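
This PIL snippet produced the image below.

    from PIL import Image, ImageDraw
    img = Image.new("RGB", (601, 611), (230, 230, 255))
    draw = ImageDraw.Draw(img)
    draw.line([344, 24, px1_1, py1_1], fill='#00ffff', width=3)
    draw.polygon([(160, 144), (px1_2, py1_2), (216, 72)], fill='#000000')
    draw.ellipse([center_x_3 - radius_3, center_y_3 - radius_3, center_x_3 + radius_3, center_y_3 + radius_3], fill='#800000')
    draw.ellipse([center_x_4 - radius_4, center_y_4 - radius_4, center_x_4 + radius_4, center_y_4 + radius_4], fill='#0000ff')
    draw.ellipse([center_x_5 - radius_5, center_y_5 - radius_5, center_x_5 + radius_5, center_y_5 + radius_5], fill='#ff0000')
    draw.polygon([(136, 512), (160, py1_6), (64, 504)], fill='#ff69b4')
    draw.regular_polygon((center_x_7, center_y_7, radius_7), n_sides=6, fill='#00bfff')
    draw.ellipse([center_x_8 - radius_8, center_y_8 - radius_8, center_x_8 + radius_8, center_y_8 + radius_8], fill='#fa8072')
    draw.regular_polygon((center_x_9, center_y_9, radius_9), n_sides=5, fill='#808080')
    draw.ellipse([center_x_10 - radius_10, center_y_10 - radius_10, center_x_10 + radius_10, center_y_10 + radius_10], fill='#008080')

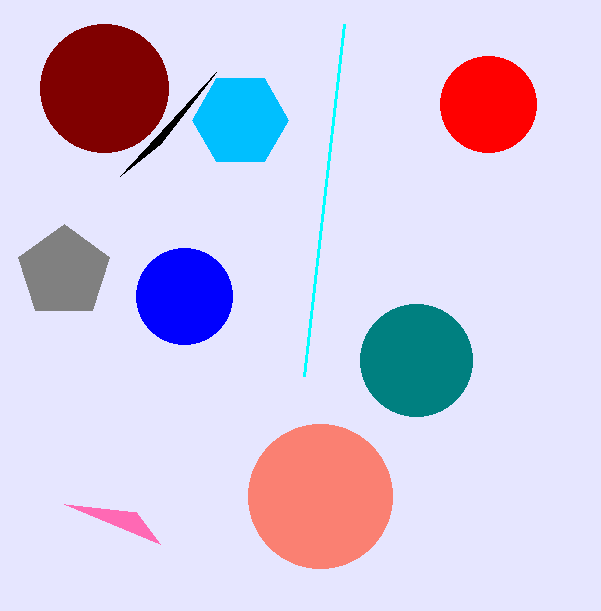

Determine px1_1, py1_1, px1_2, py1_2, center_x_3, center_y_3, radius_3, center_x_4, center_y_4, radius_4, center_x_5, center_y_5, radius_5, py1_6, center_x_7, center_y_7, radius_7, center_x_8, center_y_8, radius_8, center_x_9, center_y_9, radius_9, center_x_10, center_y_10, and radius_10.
px1_1 = 304, py1_1 = 376, px1_2 = 120, py1_2 = 176, center_x_3 = 104, center_y_3 = 88, radius_3 = 64, center_x_4 = 184, center_y_4 = 296, radius_4 = 48, center_x_5 = 488, center_y_5 = 104, radius_5 = 48, py1_6 = 544, center_x_7 = 240, center_y_7 = 120, radius_7 = 48, center_x_8 = 320, center_y_8 = 496, radius_8 = 72, center_x_9 = 64, center_y_9 = 272, radius_9 = 48, center_x_10 = 416, center_y_10 = 360, radius_10 = 56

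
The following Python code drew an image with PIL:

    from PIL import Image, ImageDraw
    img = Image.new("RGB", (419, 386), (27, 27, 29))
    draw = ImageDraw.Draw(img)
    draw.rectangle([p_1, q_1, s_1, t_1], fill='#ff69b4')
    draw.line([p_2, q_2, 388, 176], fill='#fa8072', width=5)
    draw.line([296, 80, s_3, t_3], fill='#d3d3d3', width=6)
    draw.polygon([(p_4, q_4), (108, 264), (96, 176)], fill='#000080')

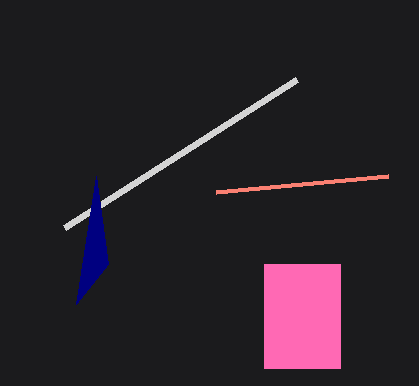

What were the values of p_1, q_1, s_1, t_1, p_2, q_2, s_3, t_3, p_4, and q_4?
p_1 = 264; q_1 = 264; s_1 = 340; t_1 = 368; p_2 = 216; q_2 = 192; s_3 = 64; t_3 = 228; p_4 = 76; q_4 = 304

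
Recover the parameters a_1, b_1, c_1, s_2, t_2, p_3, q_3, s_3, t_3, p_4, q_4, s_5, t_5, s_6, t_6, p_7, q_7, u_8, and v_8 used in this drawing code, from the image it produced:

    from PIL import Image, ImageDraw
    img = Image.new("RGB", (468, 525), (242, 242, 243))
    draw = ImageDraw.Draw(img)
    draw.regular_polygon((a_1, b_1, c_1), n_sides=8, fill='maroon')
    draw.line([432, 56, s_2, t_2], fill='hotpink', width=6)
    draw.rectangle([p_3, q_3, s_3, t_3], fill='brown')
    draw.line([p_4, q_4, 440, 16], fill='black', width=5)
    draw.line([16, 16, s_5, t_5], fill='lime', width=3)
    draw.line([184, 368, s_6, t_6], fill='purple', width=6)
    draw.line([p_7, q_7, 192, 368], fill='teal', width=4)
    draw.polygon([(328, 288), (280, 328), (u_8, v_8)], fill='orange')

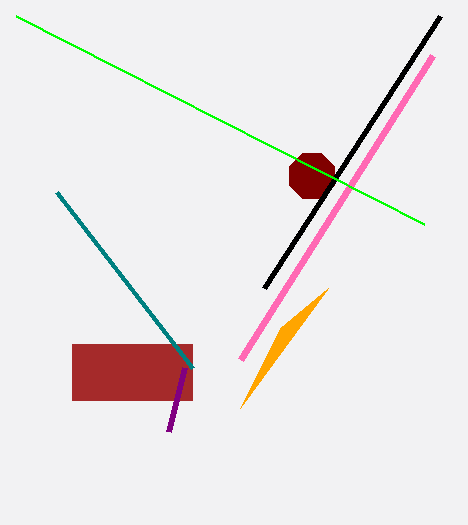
a_1 = 312, b_1 = 176, c_1 = 24, s_2 = 240, t_2 = 360, p_3 = 72, q_3 = 344, s_3 = 192, t_3 = 400, p_4 = 264, q_4 = 288, s_5 = 424, t_5 = 224, s_6 = 168, t_6 = 432, p_7 = 56, q_7 = 192, u_8 = 240, v_8 = 408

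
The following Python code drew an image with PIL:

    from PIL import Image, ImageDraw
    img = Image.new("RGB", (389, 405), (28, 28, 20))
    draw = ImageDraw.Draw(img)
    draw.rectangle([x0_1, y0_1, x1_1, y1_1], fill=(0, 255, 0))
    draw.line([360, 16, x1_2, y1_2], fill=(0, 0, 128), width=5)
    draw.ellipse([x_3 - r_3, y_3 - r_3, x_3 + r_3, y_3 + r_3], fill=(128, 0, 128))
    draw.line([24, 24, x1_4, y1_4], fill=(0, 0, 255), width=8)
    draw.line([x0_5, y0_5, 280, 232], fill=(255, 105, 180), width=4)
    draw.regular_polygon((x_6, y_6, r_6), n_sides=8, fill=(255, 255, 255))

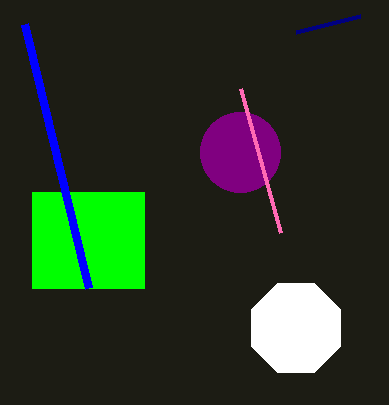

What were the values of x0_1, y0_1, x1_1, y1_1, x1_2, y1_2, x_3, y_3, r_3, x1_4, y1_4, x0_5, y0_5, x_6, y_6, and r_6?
x0_1 = 32; y0_1 = 192; x1_1 = 144; y1_1 = 288; x1_2 = 296; y1_2 = 32; x_3 = 240; y_3 = 152; r_3 = 40; x1_4 = 88; y1_4 = 288; x0_5 = 240; y0_5 = 88; x_6 = 296; y_6 = 328; r_6 = 48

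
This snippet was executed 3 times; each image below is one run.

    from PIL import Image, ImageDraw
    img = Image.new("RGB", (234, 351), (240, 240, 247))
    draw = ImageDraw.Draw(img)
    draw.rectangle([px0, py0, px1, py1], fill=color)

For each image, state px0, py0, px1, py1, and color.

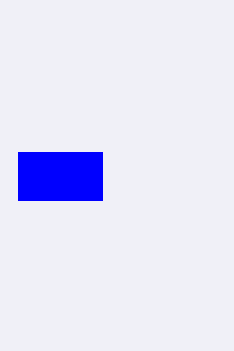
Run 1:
px0 = 18, py0 = 152, px1 = 102, py1 = 200, color = 'blue'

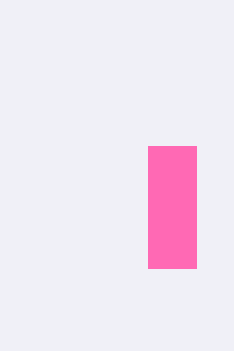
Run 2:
px0 = 148
py0 = 146
px1 = 196
py1 = 268
color = 'hotpink'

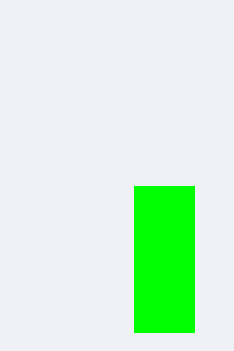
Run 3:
px0 = 134, py0 = 186, px1 = 194, py1 = 332, color = 'lime'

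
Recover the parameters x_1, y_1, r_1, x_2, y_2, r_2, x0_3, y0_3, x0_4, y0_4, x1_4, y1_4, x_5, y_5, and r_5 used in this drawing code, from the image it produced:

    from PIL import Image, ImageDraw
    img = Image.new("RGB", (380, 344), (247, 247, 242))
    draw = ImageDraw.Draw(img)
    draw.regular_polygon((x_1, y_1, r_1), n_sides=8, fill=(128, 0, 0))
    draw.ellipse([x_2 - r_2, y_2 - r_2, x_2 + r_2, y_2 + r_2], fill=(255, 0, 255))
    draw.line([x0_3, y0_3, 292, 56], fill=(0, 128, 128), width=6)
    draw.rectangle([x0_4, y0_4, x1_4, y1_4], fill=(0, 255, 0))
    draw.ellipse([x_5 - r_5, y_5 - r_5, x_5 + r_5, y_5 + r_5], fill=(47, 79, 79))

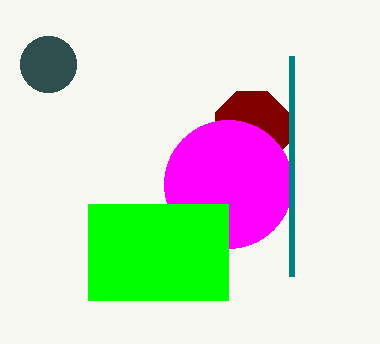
x_1 = 252
y_1 = 128
r_1 = 40
x_2 = 228
y_2 = 184
r_2 = 64
x0_3 = 292
y0_3 = 276
x0_4 = 88
y0_4 = 204
x1_4 = 228
y1_4 = 300
x_5 = 48
y_5 = 64
r_5 = 28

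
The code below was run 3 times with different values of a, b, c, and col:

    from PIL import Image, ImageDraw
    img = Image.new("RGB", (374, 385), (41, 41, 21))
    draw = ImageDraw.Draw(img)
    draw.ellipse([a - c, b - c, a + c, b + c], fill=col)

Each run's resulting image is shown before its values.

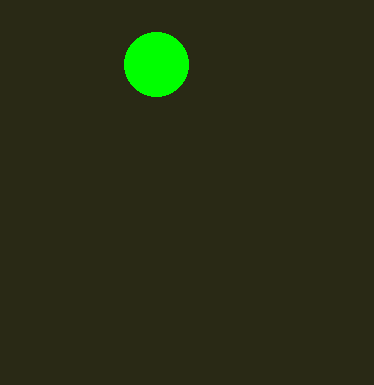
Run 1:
a = 156; b = 64; c = 32; col = 'lime'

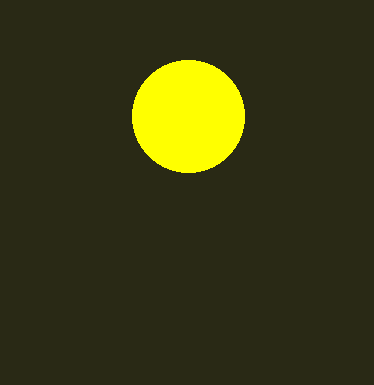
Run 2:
a = 188
b = 116
c = 56
col = 'yellow'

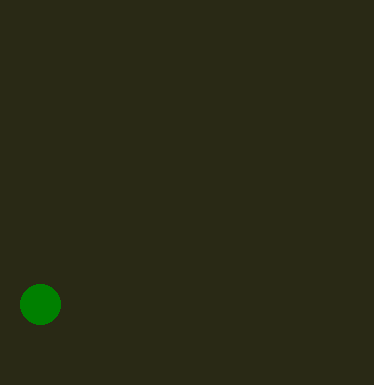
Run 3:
a = 40, b = 304, c = 20, col = 'green'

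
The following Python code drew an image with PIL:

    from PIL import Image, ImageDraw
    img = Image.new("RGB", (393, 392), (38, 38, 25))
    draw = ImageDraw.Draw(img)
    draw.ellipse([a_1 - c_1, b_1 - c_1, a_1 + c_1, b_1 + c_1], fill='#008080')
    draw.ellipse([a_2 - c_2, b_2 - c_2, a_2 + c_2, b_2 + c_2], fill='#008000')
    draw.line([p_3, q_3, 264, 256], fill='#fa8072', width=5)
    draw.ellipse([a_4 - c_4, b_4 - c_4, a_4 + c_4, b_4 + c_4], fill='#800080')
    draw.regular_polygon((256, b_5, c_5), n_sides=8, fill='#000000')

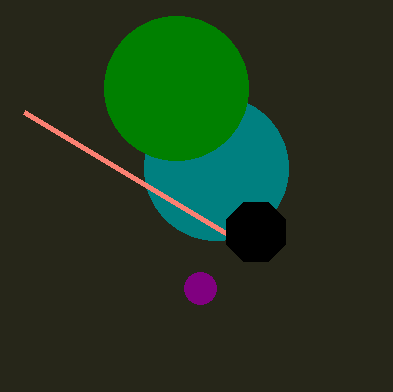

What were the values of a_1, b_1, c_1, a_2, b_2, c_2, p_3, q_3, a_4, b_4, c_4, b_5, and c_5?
a_1 = 216, b_1 = 168, c_1 = 72, a_2 = 176, b_2 = 88, c_2 = 72, p_3 = 24, q_3 = 112, a_4 = 200, b_4 = 288, c_4 = 16, b_5 = 232, c_5 = 32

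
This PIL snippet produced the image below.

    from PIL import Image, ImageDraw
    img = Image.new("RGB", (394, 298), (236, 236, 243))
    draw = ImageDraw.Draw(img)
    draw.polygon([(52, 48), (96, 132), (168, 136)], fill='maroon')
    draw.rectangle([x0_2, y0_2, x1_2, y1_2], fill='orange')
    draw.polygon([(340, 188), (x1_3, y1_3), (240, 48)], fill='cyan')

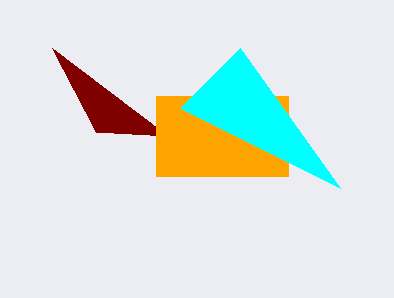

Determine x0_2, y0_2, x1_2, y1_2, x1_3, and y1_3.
x0_2 = 156, y0_2 = 96, x1_2 = 288, y1_2 = 176, x1_3 = 180, y1_3 = 108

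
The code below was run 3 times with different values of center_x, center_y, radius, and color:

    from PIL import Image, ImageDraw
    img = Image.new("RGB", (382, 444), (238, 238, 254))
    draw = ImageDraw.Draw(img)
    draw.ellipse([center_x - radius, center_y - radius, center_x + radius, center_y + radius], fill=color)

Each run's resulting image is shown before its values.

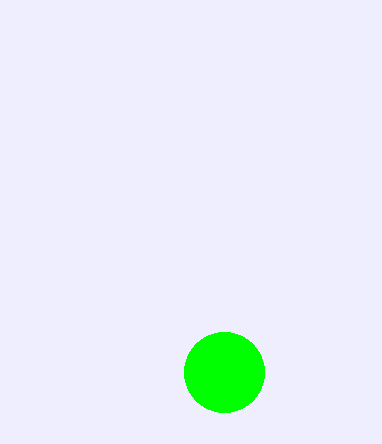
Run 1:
center_x = 224, center_y = 372, radius = 40, color = 'lime'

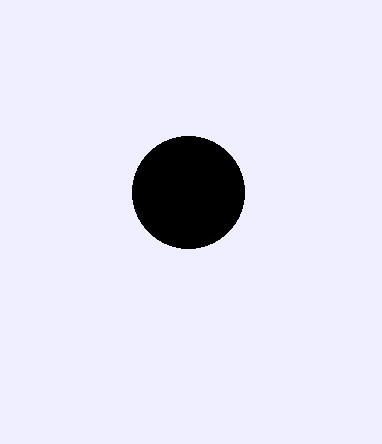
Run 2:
center_x = 188, center_y = 192, radius = 56, color = 'black'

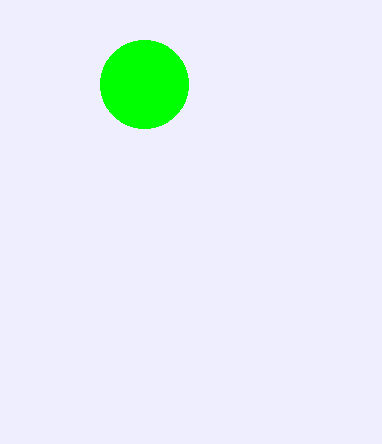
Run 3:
center_x = 144
center_y = 84
radius = 44
color = 'lime'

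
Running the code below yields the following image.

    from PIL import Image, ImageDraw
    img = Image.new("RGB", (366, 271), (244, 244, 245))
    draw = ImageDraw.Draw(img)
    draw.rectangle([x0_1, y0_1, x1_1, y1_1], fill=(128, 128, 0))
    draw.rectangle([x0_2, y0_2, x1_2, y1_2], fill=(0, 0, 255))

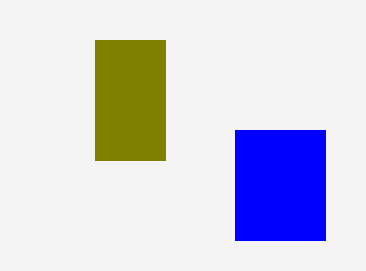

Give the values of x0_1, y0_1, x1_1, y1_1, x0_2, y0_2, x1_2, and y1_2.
x0_1 = 95, y0_1 = 40, x1_1 = 165, y1_1 = 160, x0_2 = 235, y0_2 = 130, x1_2 = 325, y1_2 = 240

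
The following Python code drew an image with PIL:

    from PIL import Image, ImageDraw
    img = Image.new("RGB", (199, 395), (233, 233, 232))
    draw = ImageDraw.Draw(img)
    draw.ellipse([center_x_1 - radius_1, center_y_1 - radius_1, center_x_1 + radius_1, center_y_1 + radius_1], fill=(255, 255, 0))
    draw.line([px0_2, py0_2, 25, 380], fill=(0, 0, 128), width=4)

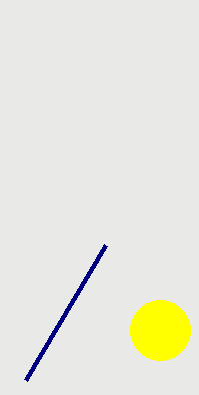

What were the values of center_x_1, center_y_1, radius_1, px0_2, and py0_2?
center_x_1 = 160; center_y_1 = 330; radius_1 = 30; px0_2 = 105; py0_2 = 245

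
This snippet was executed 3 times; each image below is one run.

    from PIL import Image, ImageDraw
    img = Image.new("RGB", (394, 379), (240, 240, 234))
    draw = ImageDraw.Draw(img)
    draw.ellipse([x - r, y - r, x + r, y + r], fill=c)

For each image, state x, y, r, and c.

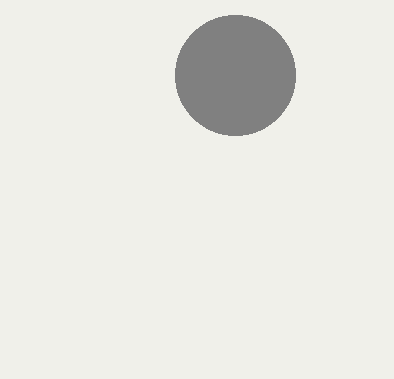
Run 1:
x = 235
y = 75
r = 60
c = 'gray'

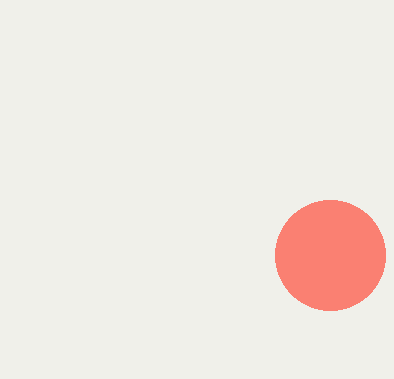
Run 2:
x = 330; y = 255; r = 55; c = 'salmon'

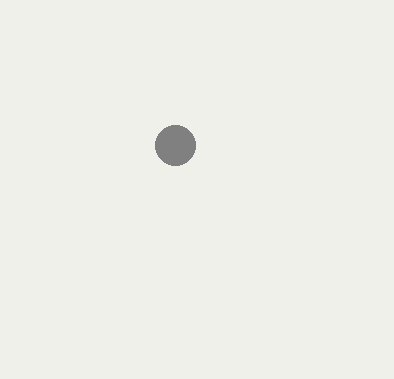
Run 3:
x = 175
y = 145
r = 20
c = 'gray'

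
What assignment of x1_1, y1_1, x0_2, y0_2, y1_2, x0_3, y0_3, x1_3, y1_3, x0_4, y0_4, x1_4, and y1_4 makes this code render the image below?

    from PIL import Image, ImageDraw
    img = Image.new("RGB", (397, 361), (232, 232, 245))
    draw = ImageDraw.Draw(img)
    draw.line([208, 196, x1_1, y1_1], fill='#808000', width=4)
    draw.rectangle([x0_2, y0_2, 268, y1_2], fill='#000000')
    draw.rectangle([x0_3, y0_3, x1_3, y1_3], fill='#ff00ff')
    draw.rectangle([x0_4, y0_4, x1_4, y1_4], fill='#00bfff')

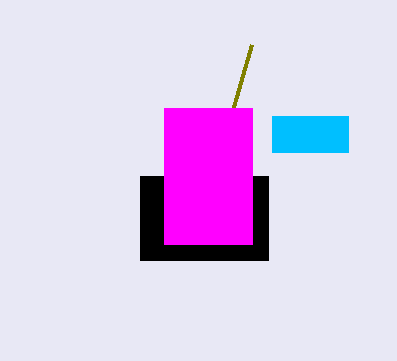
x1_1 = 252; y1_1 = 44; x0_2 = 140; y0_2 = 176; y1_2 = 260; x0_3 = 164; y0_3 = 108; x1_3 = 252; y1_3 = 244; x0_4 = 272; y0_4 = 116; x1_4 = 348; y1_4 = 152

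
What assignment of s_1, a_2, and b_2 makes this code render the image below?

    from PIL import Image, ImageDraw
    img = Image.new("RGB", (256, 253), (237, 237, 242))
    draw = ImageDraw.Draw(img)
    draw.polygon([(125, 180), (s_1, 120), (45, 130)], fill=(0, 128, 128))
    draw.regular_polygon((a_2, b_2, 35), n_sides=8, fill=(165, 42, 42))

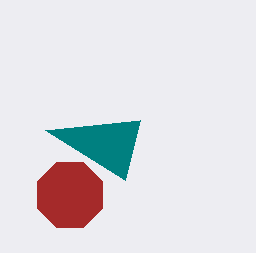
s_1 = 140
a_2 = 70
b_2 = 195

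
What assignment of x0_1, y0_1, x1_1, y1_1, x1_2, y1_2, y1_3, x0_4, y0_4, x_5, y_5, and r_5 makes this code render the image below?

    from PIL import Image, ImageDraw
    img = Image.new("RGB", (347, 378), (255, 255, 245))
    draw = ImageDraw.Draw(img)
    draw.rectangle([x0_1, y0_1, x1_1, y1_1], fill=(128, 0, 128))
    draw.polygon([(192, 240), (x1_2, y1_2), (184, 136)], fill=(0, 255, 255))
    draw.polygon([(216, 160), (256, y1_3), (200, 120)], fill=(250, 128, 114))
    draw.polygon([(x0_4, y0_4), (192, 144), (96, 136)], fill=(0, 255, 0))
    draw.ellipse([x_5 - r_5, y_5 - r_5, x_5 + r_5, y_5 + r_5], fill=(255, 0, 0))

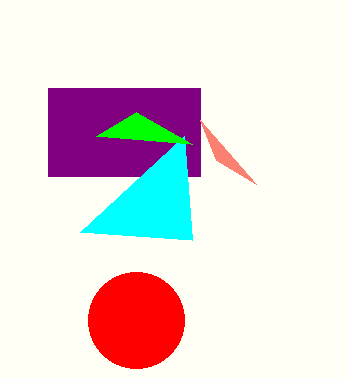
x0_1 = 48
y0_1 = 88
x1_1 = 200
y1_1 = 176
x1_2 = 80
y1_2 = 232
y1_3 = 184
x0_4 = 136
y0_4 = 112
x_5 = 136
y_5 = 320
r_5 = 48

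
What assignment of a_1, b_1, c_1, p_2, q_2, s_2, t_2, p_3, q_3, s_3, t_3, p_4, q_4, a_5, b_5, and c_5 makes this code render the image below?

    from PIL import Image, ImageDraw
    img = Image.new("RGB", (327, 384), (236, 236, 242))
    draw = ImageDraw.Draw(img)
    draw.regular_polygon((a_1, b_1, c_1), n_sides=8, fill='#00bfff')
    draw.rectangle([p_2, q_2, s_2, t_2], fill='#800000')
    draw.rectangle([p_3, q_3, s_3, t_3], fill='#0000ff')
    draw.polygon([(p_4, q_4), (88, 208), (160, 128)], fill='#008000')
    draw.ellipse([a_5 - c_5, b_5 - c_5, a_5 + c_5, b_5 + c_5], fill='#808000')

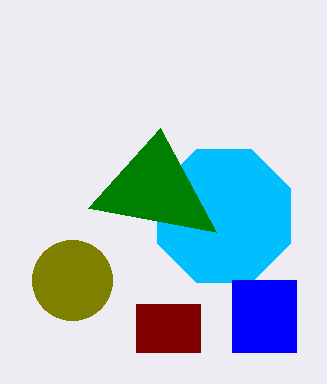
a_1 = 224
b_1 = 216
c_1 = 72
p_2 = 136
q_2 = 304
s_2 = 200
t_2 = 352
p_3 = 232
q_3 = 280
s_3 = 296
t_3 = 352
p_4 = 216
q_4 = 232
a_5 = 72
b_5 = 280
c_5 = 40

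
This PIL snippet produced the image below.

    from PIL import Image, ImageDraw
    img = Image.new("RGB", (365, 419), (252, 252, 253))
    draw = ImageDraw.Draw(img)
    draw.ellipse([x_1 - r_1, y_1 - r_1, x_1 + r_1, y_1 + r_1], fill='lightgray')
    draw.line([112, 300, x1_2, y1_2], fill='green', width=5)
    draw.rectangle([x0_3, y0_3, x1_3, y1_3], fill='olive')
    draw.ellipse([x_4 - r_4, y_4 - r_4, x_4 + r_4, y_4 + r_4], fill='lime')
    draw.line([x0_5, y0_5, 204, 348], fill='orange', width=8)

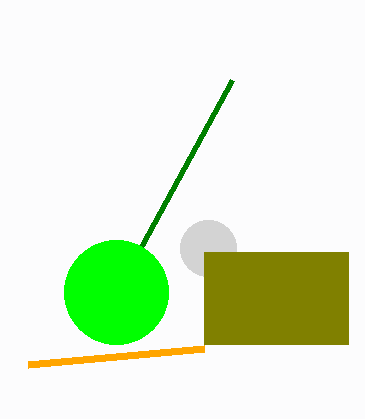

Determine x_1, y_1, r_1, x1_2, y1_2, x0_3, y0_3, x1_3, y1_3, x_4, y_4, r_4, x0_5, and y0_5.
x_1 = 208; y_1 = 248; r_1 = 28; x1_2 = 232; y1_2 = 80; x0_3 = 204; y0_3 = 252; x1_3 = 348; y1_3 = 344; x_4 = 116; y_4 = 292; r_4 = 52; x0_5 = 28; y0_5 = 364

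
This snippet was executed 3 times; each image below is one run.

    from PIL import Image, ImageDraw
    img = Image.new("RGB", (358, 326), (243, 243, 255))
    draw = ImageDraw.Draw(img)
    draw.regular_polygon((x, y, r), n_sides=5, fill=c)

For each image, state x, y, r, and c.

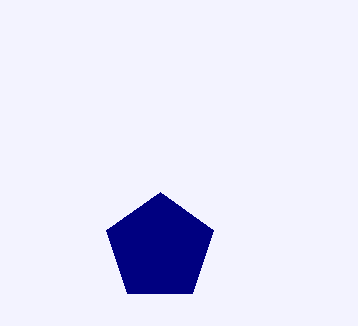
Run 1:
x = 160
y = 248
r = 56
c = 'navy'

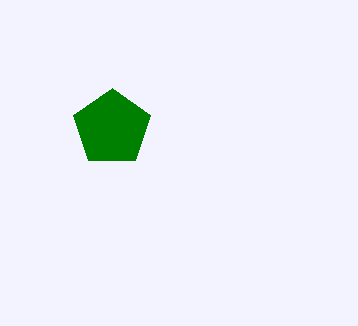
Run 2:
x = 112, y = 128, r = 40, c = 'green'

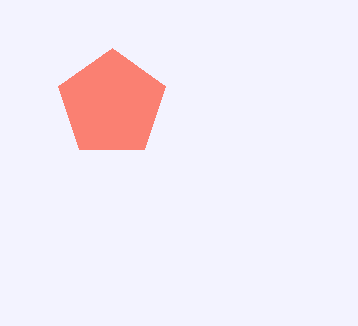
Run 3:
x = 112, y = 104, r = 56, c = 'salmon'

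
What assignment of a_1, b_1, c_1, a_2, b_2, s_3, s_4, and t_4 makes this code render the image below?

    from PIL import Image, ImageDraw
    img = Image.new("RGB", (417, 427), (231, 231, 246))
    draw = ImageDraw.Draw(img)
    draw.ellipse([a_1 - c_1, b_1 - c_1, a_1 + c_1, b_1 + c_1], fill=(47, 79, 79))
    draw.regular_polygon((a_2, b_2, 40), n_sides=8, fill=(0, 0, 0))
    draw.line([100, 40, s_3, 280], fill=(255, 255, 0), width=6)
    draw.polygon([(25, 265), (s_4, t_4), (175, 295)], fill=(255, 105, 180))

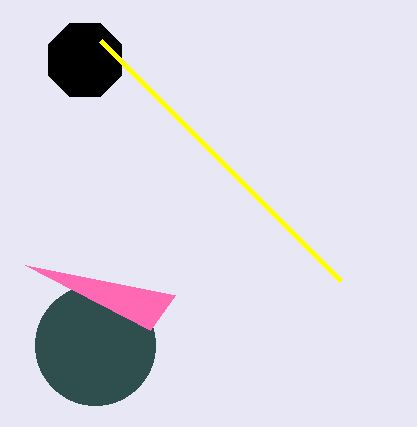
a_1 = 95, b_1 = 345, c_1 = 60, a_2 = 85, b_2 = 60, s_3 = 340, s_4 = 150, t_4 = 330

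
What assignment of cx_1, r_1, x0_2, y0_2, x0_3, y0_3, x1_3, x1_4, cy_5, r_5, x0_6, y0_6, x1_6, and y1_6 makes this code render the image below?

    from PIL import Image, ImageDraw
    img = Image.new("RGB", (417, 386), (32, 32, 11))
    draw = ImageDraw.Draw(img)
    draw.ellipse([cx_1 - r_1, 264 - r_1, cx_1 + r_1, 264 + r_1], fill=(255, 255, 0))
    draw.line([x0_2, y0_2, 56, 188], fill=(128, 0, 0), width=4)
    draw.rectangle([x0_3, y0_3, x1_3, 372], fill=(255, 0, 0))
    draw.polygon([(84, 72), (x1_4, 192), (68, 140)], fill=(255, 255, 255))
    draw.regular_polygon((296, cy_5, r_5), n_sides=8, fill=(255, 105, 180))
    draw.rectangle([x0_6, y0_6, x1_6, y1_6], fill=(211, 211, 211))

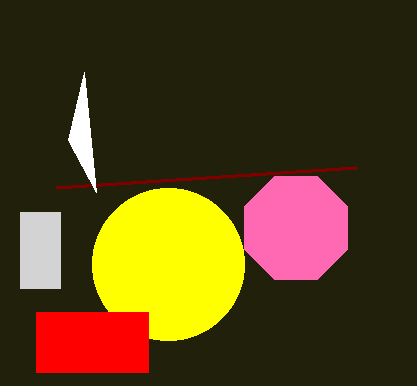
cx_1 = 168
r_1 = 76
x0_2 = 356
y0_2 = 168
x0_3 = 36
y0_3 = 312
x1_3 = 148
x1_4 = 96
cy_5 = 228
r_5 = 56
x0_6 = 20
y0_6 = 212
x1_6 = 60
y1_6 = 288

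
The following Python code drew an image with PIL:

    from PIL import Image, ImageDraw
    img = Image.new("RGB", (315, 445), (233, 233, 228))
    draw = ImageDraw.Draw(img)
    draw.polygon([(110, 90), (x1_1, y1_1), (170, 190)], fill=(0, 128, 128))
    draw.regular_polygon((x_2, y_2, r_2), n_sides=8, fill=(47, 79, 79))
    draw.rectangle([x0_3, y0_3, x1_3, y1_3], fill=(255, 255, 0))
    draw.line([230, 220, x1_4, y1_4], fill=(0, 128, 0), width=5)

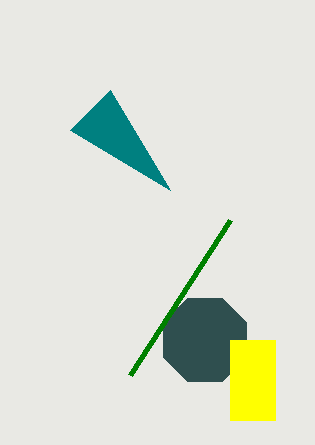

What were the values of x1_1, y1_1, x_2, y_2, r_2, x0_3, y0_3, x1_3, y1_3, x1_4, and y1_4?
x1_1 = 70
y1_1 = 130
x_2 = 205
y_2 = 340
r_2 = 45
x0_3 = 230
y0_3 = 340
x1_3 = 275
y1_3 = 420
x1_4 = 130
y1_4 = 375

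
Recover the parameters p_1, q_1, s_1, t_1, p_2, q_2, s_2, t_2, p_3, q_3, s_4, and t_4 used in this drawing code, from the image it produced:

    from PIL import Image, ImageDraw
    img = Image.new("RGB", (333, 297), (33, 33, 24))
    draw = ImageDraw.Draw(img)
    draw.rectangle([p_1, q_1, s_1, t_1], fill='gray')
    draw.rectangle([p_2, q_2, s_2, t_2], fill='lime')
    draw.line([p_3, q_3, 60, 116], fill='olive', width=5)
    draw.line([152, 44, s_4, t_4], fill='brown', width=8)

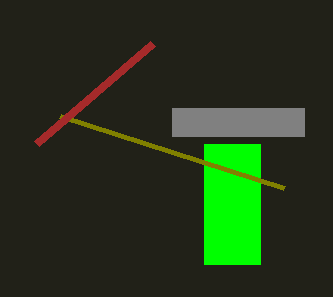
p_1 = 172
q_1 = 108
s_1 = 304
t_1 = 136
p_2 = 204
q_2 = 144
s_2 = 260
t_2 = 264
p_3 = 284
q_3 = 188
s_4 = 36
t_4 = 144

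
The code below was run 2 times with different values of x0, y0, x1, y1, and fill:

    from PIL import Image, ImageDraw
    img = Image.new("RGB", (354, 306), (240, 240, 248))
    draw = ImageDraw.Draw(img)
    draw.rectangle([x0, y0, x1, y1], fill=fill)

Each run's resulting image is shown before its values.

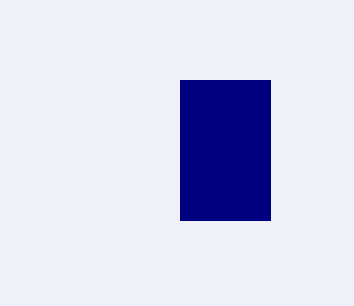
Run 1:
x0 = 180
y0 = 80
x1 = 270
y1 = 220
fill = 'navy'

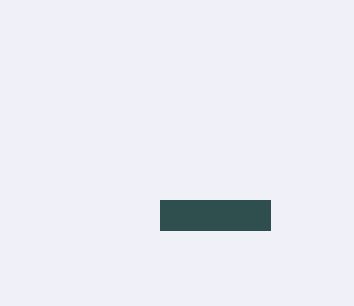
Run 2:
x0 = 160; y0 = 200; x1 = 270; y1 = 230; fill = 'darkslategray'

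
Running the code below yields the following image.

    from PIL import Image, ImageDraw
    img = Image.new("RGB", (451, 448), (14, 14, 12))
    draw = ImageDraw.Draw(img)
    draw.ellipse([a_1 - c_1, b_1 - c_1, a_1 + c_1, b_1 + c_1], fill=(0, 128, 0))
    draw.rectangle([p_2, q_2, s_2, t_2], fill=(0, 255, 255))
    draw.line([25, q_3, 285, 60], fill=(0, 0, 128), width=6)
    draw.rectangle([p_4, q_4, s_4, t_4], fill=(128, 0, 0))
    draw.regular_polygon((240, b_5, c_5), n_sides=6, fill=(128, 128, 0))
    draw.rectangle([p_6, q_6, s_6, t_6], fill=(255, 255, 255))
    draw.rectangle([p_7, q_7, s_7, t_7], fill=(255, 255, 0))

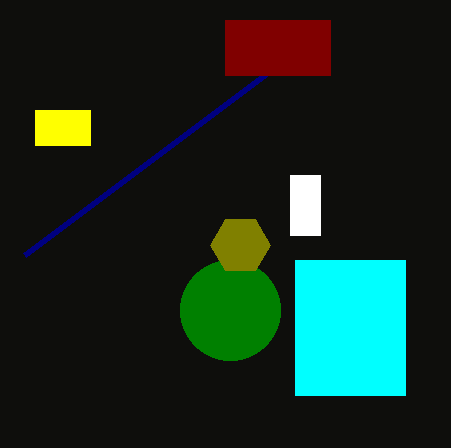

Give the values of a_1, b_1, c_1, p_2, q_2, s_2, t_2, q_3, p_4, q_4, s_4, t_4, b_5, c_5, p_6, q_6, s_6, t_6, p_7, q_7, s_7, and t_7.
a_1 = 230
b_1 = 310
c_1 = 50
p_2 = 295
q_2 = 260
s_2 = 405
t_2 = 395
q_3 = 255
p_4 = 225
q_4 = 20
s_4 = 330
t_4 = 75
b_5 = 245
c_5 = 30
p_6 = 290
q_6 = 175
s_6 = 320
t_6 = 235
p_7 = 35
q_7 = 110
s_7 = 90
t_7 = 145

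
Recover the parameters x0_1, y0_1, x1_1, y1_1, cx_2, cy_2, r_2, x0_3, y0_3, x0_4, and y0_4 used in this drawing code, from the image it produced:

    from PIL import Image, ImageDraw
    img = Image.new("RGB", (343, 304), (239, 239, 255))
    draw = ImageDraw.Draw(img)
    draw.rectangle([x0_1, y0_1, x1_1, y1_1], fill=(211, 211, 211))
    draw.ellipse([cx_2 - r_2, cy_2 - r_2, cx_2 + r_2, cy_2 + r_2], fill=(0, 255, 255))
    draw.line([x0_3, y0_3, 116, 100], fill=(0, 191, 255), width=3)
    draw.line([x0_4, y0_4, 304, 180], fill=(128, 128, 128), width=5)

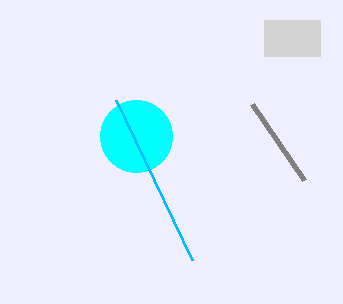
x0_1 = 264
y0_1 = 20
x1_1 = 320
y1_1 = 56
cx_2 = 136
cy_2 = 136
r_2 = 36
x0_3 = 192
y0_3 = 260
x0_4 = 252
y0_4 = 104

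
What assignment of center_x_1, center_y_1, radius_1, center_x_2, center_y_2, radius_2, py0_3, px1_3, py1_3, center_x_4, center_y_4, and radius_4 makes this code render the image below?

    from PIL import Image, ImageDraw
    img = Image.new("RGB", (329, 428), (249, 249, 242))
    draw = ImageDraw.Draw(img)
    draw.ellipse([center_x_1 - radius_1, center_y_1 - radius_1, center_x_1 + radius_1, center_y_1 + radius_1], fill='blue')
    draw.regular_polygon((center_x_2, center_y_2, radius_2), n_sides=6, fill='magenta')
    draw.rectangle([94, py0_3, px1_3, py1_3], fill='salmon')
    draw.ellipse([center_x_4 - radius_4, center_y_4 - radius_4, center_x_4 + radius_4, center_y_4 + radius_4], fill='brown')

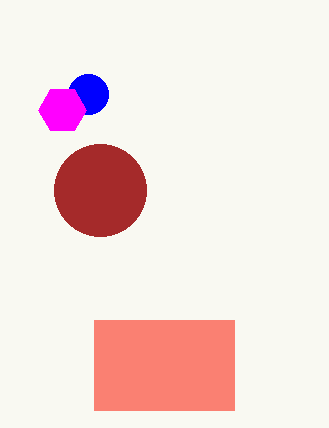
center_x_1 = 88; center_y_1 = 94; radius_1 = 20; center_x_2 = 62; center_y_2 = 110; radius_2 = 24; py0_3 = 320; px1_3 = 234; py1_3 = 410; center_x_4 = 100; center_y_4 = 190; radius_4 = 46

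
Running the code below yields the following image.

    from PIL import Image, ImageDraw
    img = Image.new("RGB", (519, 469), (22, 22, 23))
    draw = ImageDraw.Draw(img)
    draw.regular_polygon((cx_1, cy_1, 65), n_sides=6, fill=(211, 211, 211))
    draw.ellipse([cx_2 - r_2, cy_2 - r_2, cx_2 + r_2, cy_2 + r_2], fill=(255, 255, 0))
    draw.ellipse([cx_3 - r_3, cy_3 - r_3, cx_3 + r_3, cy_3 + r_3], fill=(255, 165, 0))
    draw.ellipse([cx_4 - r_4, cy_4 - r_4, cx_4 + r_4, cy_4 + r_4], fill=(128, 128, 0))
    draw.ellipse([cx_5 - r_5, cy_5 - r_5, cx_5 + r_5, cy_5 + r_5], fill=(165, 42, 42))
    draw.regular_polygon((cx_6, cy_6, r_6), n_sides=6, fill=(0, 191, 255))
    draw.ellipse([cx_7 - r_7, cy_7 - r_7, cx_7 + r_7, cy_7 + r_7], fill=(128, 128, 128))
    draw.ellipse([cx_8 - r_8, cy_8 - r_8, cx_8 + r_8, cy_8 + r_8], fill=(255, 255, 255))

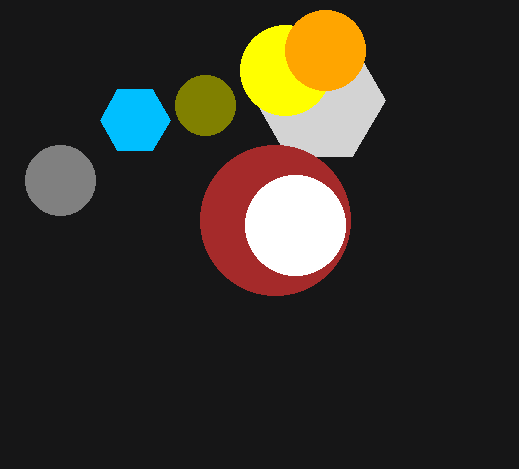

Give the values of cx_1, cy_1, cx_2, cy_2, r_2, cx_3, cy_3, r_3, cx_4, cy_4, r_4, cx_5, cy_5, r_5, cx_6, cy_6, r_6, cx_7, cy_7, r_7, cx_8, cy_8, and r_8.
cx_1 = 320; cy_1 = 100; cx_2 = 285; cy_2 = 70; r_2 = 45; cx_3 = 325; cy_3 = 50; r_3 = 40; cx_4 = 205; cy_4 = 105; r_4 = 30; cx_5 = 275; cy_5 = 220; r_5 = 75; cx_6 = 135; cy_6 = 120; r_6 = 35; cx_7 = 60; cy_7 = 180; r_7 = 35; cx_8 = 295; cy_8 = 225; r_8 = 50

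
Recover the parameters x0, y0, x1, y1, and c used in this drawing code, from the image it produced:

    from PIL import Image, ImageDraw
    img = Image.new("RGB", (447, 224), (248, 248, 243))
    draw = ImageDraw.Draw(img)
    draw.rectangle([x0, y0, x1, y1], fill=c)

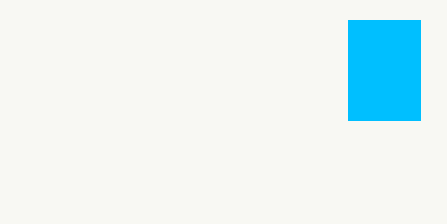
x0 = 348; y0 = 20; x1 = 420; y1 = 120; c = 'deepskyblue'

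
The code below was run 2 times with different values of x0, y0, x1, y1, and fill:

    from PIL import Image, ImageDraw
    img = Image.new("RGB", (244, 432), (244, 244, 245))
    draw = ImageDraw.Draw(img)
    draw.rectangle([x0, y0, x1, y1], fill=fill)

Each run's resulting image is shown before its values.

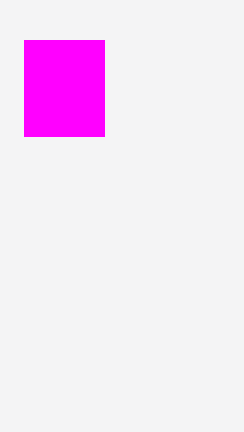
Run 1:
x0 = 24
y0 = 40
x1 = 104
y1 = 136
fill = 'magenta'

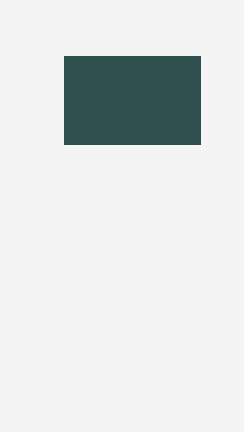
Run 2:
x0 = 64
y0 = 56
x1 = 200
y1 = 144
fill = 'darkslategray'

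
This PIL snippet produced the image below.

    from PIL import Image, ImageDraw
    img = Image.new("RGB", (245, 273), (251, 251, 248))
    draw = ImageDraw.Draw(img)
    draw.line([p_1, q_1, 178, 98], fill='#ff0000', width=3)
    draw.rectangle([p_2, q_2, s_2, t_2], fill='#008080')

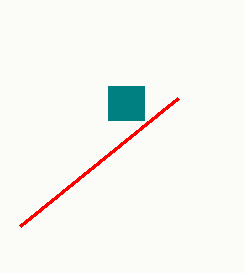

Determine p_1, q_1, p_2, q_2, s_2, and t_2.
p_1 = 20; q_1 = 226; p_2 = 108; q_2 = 86; s_2 = 144; t_2 = 120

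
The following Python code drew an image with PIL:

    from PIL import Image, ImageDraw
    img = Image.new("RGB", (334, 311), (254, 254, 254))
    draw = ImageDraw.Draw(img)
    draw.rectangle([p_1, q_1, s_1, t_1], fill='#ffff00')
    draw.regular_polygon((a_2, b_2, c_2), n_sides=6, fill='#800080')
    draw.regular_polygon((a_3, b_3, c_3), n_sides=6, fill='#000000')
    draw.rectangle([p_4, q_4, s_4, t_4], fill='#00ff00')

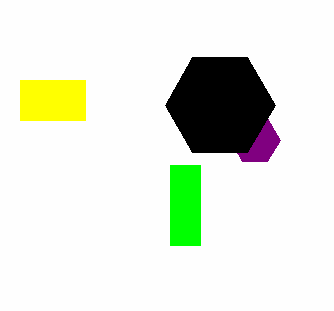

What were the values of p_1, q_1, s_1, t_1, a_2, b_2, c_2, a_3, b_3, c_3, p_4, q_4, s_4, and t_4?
p_1 = 20; q_1 = 80; s_1 = 85; t_1 = 120; a_2 = 255; b_2 = 140; c_2 = 25; a_3 = 220; b_3 = 105; c_3 = 55; p_4 = 170; q_4 = 165; s_4 = 200; t_4 = 245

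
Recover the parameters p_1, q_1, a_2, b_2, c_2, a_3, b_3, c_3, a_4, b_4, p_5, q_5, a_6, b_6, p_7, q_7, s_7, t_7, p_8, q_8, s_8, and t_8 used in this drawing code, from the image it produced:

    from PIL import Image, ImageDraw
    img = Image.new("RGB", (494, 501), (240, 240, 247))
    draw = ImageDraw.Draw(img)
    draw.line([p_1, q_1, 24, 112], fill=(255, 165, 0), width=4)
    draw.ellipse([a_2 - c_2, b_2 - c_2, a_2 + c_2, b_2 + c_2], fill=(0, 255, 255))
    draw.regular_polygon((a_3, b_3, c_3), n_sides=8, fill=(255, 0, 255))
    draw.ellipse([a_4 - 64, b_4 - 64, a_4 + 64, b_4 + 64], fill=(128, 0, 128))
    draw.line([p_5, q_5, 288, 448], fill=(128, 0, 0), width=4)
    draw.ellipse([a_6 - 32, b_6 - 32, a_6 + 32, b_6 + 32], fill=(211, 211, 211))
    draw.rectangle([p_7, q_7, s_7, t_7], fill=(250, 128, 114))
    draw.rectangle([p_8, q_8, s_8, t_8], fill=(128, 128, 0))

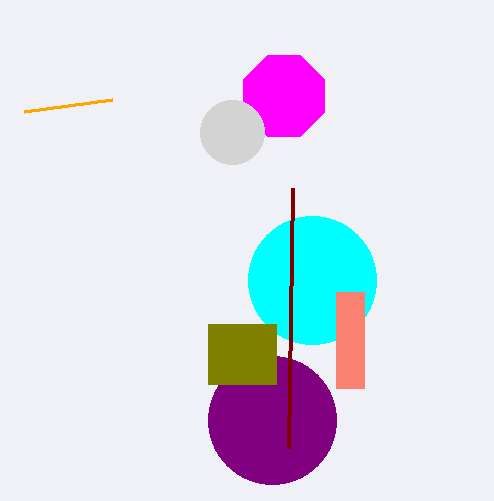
p_1 = 112; q_1 = 100; a_2 = 312; b_2 = 280; c_2 = 64; a_3 = 284; b_3 = 96; c_3 = 44; a_4 = 272; b_4 = 420; p_5 = 292; q_5 = 188; a_6 = 232; b_6 = 132; p_7 = 336; q_7 = 292; s_7 = 364; t_7 = 388; p_8 = 208; q_8 = 324; s_8 = 276; t_8 = 384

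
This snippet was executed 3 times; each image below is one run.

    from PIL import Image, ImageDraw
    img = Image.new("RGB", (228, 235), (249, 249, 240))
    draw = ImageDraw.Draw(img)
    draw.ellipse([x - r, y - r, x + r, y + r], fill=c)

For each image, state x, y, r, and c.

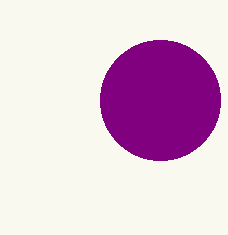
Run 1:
x = 160
y = 100
r = 60
c = 'purple'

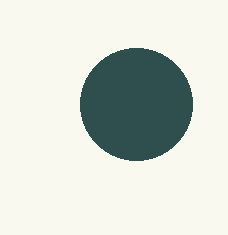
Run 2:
x = 136, y = 104, r = 56, c = 'darkslategray'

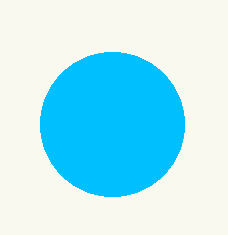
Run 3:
x = 112
y = 124
r = 72
c = 'deepskyblue'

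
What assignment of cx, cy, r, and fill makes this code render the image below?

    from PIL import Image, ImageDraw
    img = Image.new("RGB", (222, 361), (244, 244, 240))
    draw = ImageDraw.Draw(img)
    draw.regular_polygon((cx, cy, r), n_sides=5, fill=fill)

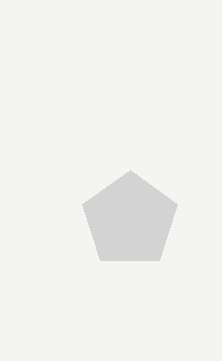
cx = 130; cy = 220; r = 50; fill = 'lightgray'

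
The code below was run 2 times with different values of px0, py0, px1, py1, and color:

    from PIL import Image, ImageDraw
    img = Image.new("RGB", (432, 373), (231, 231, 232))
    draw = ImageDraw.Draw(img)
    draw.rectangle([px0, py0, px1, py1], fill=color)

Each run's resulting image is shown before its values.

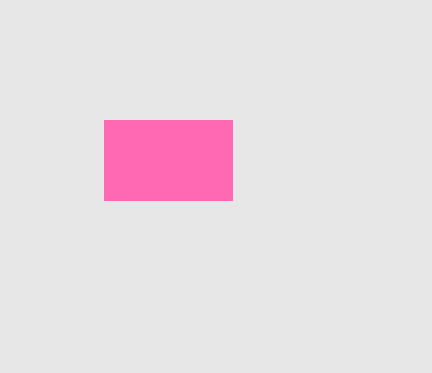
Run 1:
px0 = 104
py0 = 120
px1 = 232
py1 = 200
color = 'hotpink'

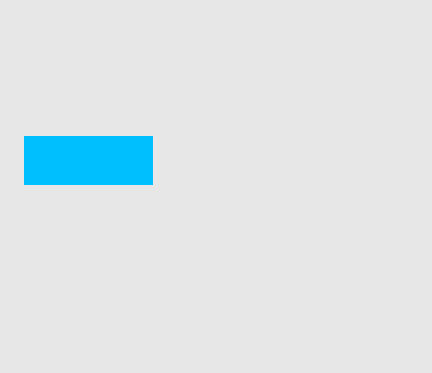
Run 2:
px0 = 24; py0 = 136; px1 = 152; py1 = 184; color = 'deepskyblue'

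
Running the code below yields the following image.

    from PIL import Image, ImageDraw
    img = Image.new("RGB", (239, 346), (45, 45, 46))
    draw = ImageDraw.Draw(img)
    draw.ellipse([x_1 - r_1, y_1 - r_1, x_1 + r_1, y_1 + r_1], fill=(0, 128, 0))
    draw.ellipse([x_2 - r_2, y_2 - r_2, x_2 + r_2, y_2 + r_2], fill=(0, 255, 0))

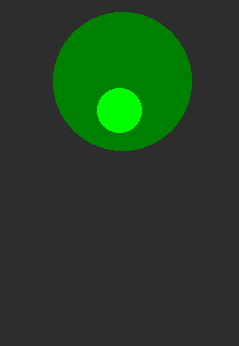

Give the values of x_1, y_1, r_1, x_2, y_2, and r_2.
x_1 = 122
y_1 = 81
r_1 = 69
x_2 = 119
y_2 = 110
r_2 = 22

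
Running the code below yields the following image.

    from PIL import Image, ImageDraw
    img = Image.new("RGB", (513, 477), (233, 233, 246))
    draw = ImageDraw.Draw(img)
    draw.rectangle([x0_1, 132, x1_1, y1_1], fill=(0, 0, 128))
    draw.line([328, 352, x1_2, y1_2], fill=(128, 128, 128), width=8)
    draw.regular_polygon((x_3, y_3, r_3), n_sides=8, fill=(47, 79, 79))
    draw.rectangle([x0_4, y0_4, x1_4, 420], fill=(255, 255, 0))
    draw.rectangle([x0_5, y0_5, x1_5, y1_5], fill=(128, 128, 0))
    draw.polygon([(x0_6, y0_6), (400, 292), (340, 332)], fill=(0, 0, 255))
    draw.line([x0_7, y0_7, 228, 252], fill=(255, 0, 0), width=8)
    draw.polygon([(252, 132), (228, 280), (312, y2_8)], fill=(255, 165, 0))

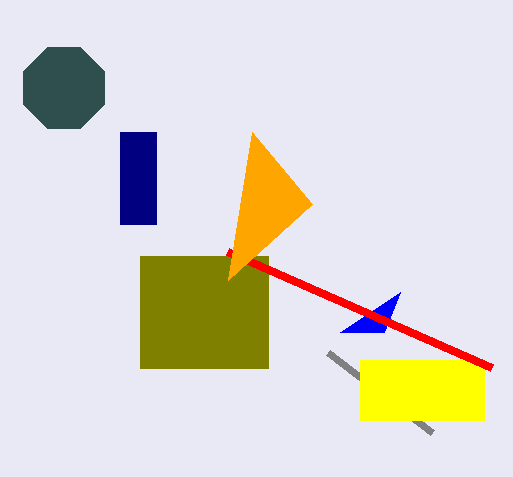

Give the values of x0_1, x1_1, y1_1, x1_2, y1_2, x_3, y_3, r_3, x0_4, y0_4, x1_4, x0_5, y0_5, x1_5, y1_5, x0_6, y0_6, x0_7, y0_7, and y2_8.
x0_1 = 120, x1_1 = 156, y1_1 = 224, x1_2 = 432, y1_2 = 432, x_3 = 64, y_3 = 88, r_3 = 44, x0_4 = 360, y0_4 = 360, x1_4 = 484, x0_5 = 140, y0_5 = 256, x1_5 = 268, y1_5 = 368, x0_6 = 384, y0_6 = 332, x0_7 = 492, y0_7 = 368, y2_8 = 204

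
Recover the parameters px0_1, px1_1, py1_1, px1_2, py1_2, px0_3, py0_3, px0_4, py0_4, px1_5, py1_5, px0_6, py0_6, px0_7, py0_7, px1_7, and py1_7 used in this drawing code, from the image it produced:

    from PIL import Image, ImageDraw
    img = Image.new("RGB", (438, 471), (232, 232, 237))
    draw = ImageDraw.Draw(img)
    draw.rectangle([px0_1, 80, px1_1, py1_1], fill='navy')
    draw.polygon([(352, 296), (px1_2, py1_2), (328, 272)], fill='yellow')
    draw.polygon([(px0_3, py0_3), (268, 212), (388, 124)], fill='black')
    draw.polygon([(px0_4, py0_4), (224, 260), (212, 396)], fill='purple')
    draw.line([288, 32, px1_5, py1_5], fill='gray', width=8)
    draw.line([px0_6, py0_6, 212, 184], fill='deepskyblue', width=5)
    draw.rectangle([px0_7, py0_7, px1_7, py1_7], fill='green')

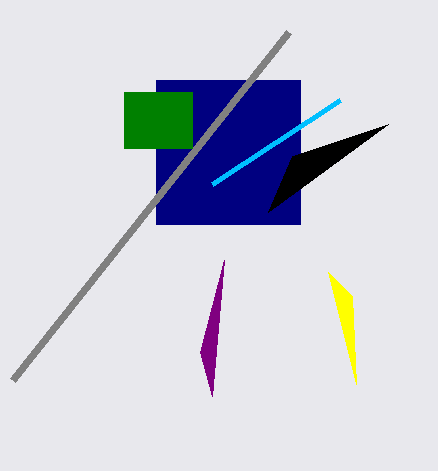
px0_1 = 156
px1_1 = 300
py1_1 = 224
px1_2 = 356
py1_2 = 384
px0_3 = 292
py0_3 = 156
px0_4 = 200
py0_4 = 352
px1_5 = 12
py1_5 = 380
px0_6 = 340
py0_6 = 100
px0_7 = 124
py0_7 = 92
px1_7 = 192
py1_7 = 148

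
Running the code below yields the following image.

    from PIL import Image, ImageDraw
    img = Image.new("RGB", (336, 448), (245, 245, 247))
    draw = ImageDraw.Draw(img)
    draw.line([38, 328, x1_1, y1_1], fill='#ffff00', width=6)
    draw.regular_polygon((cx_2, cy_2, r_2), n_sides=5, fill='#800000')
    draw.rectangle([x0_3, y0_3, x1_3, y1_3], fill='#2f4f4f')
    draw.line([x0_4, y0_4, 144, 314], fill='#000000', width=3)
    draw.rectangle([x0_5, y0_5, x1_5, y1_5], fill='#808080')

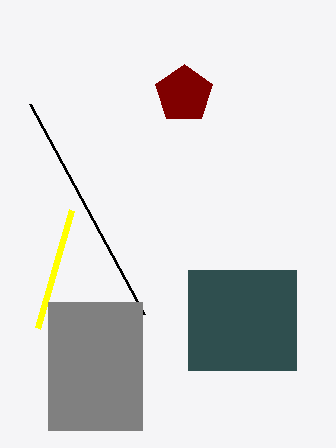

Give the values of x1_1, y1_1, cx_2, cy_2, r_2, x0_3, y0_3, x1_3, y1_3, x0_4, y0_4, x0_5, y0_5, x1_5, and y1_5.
x1_1 = 72, y1_1 = 210, cx_2 = 184, cy_2 = 94, r_2 = 30, x0_3 = 188, y0_3 = 270, x1_3 = 296, y1_3 = 370, x0_4 = 30, y0_4 = 104, x0_5 = 48, y0_5 = 302, x1_5 = 142, y1_5 = 430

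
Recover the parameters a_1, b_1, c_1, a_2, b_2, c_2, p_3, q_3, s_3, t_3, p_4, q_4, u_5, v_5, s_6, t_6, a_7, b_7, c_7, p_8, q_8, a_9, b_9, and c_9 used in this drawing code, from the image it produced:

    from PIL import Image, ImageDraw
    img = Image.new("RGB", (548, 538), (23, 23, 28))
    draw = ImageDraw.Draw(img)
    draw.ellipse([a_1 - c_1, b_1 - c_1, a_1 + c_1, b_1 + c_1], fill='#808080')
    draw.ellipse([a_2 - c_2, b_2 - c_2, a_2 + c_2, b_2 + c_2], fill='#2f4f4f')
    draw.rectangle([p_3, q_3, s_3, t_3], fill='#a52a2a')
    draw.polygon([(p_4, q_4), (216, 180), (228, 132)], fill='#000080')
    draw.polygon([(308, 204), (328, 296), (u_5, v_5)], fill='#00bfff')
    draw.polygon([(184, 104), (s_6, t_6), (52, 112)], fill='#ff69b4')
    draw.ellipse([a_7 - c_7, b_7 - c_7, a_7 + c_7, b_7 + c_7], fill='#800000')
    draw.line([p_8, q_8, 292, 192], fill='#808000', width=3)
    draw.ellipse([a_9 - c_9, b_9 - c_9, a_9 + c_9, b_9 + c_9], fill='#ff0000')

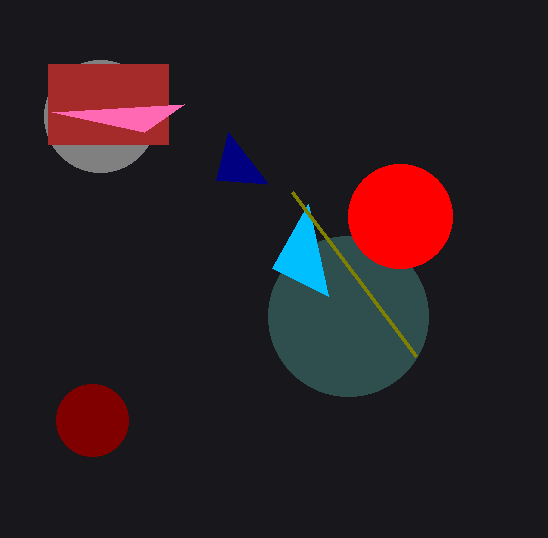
a_1 = 100, b_1 = 116, c_1 = 56, a_2 = 348, b_2 = 316, c_2 = 80, p_3 = 48, q_3 = 64, s_3 = 168, t_3 = 144, p_4 = 268, q_4 = 184, u_5 = 272, v_5 = 268, s_6 = 144, t_6 = 132, a_7 = 92, b_7 = 420, c_7 = 36, p_8 = 416, q_8 = 356, a_9 = 400, b_9 = 216, c_9 = 52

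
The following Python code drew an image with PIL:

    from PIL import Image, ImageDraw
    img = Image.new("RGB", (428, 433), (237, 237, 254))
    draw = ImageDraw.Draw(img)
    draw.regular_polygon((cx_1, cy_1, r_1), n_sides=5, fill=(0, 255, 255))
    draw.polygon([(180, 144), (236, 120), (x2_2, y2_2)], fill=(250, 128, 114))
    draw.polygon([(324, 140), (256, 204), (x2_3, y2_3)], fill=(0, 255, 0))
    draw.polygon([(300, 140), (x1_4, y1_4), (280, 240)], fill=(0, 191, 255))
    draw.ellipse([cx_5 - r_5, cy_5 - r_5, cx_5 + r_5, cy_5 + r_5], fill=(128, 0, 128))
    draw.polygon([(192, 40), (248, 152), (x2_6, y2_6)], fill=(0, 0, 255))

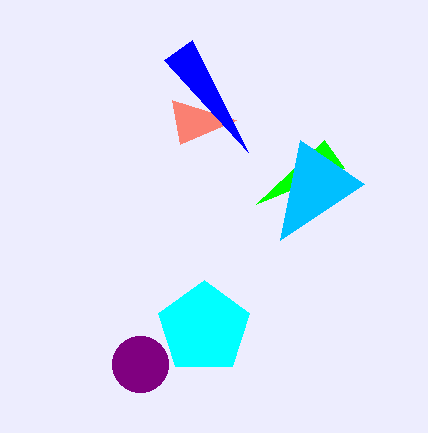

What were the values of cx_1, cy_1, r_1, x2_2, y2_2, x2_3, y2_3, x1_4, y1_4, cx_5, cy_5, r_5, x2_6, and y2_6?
cx_1 = 204; cy_1 = 328; r_1 = 48; x2_2 = 172; y2_2 = 100; x2_3 = 344; y2_3 = 168; x1_4 = 364; y1_4 = 184; cx_5 = 140; cy_5 = 364; r_5 = 28; x2_6 = 164; y2_6 = 60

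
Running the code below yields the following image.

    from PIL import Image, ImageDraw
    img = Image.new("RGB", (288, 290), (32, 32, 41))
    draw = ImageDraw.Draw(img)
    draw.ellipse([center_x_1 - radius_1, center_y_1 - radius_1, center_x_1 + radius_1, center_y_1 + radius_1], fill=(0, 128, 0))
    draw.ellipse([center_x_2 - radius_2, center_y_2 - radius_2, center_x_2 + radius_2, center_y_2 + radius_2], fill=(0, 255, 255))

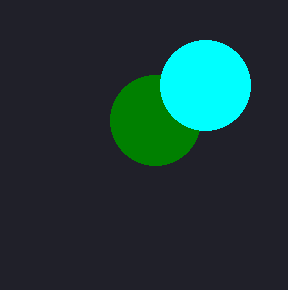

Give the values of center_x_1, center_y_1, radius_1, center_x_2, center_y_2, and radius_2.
center_x_1 = 155
center_y_1 = 120
radius_1 = 45
center_x_2 = 205
center_y_2 = 85
radius_2 = 45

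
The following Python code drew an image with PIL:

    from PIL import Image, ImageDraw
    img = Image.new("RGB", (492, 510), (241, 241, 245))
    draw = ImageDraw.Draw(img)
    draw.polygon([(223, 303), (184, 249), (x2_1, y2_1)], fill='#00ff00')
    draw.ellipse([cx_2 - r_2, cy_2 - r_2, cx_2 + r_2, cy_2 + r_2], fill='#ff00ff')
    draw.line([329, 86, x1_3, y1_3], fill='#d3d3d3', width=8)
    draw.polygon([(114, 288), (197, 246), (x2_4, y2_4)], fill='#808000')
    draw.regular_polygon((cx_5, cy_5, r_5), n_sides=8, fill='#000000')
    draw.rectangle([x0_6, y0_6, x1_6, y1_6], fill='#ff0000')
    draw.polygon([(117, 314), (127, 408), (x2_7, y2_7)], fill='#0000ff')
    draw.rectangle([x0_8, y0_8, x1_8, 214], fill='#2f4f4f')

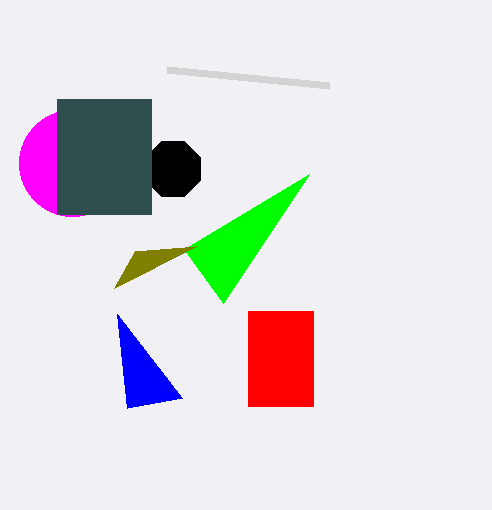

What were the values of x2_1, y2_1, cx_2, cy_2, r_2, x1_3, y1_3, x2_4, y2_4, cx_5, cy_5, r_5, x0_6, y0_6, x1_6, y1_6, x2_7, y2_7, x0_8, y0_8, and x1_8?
x2_1 = 309
y2_1 = 174
cx_2 = 72
cy_2 = 163
r_2 = 53
x1_3 = 167
y1_3 = 70
x2_4 = 135
y2_4 = 251
cx_5 = 173
cy_5 = 169
r_5 = 30
x0_6 = 248
y0_6 = 311
x1_6 = 313
y1_6 = 406
x2_7 = 182
y2_7 = 398
x0_8 = 57
y0_8 = 99
x1_8 = 151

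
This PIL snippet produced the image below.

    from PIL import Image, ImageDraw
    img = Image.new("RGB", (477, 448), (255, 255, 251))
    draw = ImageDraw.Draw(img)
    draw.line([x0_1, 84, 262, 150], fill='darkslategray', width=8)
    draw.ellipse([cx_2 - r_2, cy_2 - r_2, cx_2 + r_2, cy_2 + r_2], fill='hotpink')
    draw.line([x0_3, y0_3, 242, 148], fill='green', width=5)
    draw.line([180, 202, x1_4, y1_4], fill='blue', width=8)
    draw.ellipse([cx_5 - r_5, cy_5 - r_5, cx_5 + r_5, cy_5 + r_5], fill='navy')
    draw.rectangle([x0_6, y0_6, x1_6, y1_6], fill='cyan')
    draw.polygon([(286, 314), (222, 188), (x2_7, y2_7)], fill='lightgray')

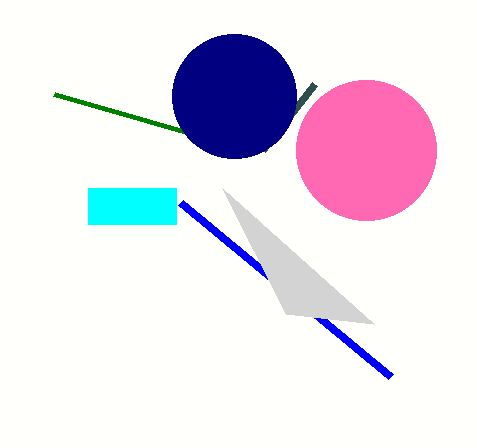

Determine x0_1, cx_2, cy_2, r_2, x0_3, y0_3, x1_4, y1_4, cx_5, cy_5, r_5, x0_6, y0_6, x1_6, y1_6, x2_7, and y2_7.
x0_1 = 314
cx_2 = 366
cy_2 = 150
r_2 = 70
x0_3 = 54
y0_3 = 94
x1_4 = 390
y1_4 = 376
cx_5 = 234
cy_5 = 96
r_5 = 62
x0_6 = 88
y0_6 = 188
x1_6 = 176
y1_6 = 224
x2_7 = 374
y2_7 = 324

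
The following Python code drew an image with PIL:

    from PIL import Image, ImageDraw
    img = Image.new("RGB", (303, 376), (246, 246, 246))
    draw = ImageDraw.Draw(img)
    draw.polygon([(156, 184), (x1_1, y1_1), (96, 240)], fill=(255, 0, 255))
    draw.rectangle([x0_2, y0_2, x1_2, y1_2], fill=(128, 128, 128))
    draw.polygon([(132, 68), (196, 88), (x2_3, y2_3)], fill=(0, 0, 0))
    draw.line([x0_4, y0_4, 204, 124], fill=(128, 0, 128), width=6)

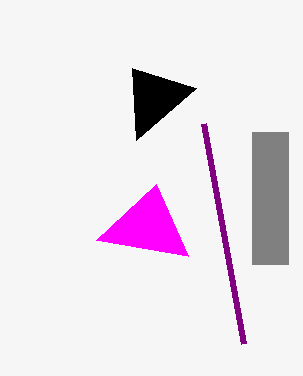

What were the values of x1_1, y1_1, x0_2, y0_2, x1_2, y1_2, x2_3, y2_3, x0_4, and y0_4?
x1_1 = 188, y1_1 = 256, x0_2 = 252, y0_2 = 132, x1_2 = 288, y1_2 = 264, x2_3 = 136, y2_3 = 140, x0_4 = 244, y0_4 = 344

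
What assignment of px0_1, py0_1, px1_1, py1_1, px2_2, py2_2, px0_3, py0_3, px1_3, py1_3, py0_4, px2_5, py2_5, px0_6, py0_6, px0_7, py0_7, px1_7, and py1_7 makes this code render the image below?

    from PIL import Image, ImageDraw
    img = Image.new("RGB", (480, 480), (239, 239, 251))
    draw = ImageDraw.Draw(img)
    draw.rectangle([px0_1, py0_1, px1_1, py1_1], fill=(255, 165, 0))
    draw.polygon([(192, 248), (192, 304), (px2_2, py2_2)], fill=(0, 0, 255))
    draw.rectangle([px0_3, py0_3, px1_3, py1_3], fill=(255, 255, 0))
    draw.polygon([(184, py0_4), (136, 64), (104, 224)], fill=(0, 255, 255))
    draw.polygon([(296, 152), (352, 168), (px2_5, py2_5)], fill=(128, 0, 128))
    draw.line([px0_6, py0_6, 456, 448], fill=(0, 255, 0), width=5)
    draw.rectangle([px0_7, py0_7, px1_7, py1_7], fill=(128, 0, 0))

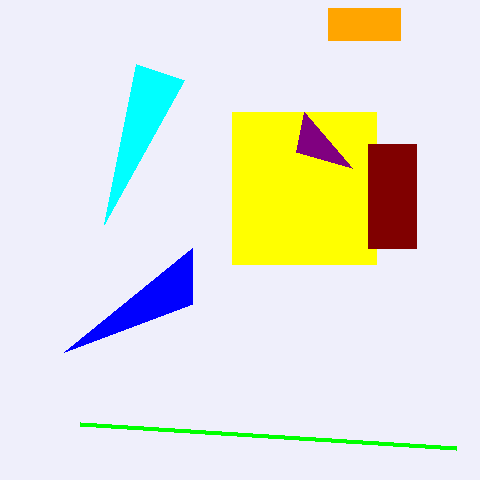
px0_1 = 328
py0_1 = 8
px1_1 = 400
py1_1 = 40
px2_2 = 64
py2_2 = 352
px0_3 = 232
py0_3 = 112
px1_3 = 376
py1_3 = 264
py0_4 = 80
px2_5 = 304
py2_5 = 112
px0_6 = 80
py0_6 = 424
px0_7 = 368
py0_7 = 144
px1_7 = 416
py1_7 = 248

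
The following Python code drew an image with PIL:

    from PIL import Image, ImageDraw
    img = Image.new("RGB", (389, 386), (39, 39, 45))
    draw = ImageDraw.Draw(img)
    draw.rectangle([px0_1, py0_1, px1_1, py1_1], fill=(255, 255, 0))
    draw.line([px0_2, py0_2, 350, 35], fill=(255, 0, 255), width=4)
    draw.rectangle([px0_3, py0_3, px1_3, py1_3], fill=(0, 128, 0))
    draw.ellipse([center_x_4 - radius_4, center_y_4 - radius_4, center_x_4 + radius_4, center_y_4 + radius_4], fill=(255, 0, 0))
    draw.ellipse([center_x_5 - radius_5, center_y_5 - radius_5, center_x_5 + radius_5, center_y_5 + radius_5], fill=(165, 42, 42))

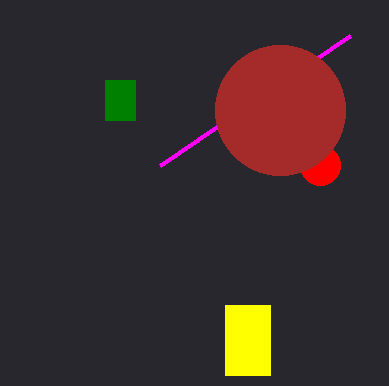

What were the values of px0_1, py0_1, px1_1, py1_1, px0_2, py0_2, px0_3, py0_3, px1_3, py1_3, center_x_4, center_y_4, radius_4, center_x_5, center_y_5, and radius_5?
px0_1 = 225; py0_1 = 305; px1_1 = 270; py1_1 = 375; px0_2 = 160; py0_2 = 165; px0_3 = 105; py0_3 = 80; px1_3 = 135; py1_3 = 120; center_x_4 = 320; center_y_4 = 165; radius_4 = 20; center_x_5 = 280; center_y_5 = 110; radius_5 = 65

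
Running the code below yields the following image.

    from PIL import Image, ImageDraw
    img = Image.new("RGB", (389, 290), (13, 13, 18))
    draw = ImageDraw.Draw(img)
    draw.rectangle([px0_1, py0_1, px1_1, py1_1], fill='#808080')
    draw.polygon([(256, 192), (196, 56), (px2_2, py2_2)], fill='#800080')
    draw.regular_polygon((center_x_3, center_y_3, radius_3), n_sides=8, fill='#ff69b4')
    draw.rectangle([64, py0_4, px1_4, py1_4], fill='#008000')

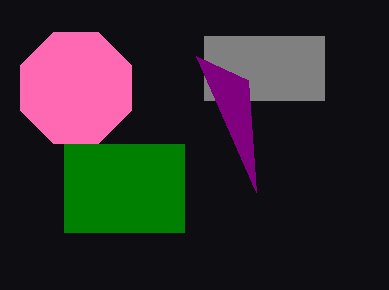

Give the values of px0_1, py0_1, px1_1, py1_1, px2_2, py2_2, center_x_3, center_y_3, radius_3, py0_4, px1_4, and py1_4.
px0_1 = 204, py0_1 = 36, px1_1 = 324, py1_1 = 100, px2_2 = 248, py2_2 = 80, center_x_3 = 76, center_y_3 = 88, radius_3 = 60, py0_4 = 144, px1_4 = 184, py1_4 = 232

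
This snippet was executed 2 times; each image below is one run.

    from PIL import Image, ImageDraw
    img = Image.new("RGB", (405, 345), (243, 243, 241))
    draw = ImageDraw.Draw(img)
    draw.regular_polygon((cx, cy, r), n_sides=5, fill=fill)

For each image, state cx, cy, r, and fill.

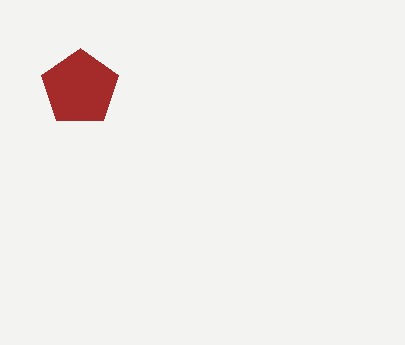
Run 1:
cx = 80, cy = 88, r = 40, fill = 'brown'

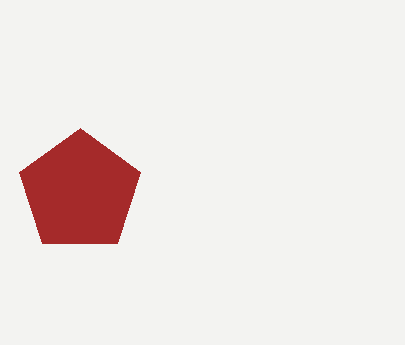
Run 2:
cx = 80, cy = 192, r = 64, fill = 'brown'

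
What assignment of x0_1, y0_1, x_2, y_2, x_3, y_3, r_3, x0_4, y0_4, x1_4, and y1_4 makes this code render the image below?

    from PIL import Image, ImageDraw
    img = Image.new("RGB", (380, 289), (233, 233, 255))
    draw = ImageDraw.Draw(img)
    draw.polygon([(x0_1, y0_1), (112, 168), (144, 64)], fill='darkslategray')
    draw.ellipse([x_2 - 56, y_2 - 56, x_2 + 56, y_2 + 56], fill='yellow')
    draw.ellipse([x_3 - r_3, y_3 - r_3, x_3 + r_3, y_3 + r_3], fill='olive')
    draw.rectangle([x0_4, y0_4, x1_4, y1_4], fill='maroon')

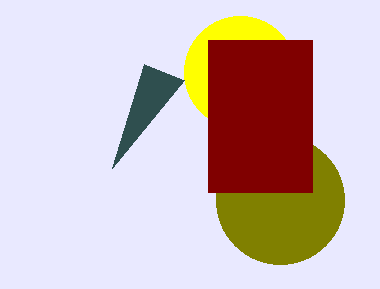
x0_1 = 184, y0_1 = 80, x_2 = 240, y_2 = 72, x_3 = 280, y_3 = 200, r_3 = 64, x0_4 = 208, y0_4 = 40, x1_4 = 312, y1_4 = 192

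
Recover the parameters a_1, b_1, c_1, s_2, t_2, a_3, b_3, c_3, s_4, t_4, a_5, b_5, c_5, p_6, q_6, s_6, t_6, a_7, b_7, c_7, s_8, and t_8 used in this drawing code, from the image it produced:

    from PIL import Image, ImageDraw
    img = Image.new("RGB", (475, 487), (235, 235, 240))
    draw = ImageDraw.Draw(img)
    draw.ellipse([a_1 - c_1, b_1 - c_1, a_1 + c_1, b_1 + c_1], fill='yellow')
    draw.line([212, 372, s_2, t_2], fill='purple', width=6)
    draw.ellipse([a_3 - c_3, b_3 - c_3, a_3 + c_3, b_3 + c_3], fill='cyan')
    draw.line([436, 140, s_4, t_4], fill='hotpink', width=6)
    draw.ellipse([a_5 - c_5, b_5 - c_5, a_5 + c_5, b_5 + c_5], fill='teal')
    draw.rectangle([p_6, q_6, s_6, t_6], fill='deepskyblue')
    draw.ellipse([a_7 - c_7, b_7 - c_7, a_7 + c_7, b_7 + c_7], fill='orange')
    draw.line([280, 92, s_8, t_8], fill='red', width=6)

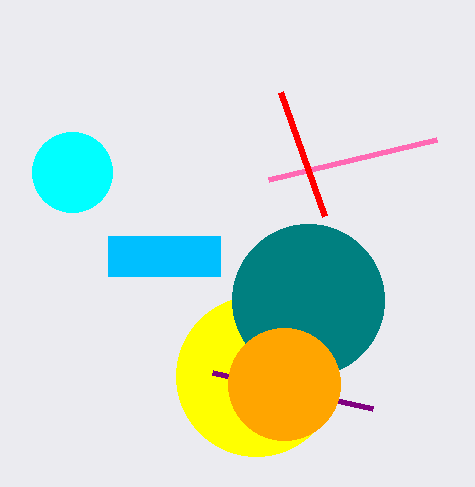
a_1 = 256; b_1 = 376; c_1 = 80; s_2 = 372; t_2 = 408; a_3 = 72; b_3 = 172; c_3 = 40; s_4 = 268; t_4 = 180; a_5 = 308; b_5 = 300; c_5 = 76; p_6 = 108; q_6 = 236; s_6 = 220; t_6 = 276; a_7 = 284; b_7 = 384; c_7 = 56; s_8 = 324; t_8 = 216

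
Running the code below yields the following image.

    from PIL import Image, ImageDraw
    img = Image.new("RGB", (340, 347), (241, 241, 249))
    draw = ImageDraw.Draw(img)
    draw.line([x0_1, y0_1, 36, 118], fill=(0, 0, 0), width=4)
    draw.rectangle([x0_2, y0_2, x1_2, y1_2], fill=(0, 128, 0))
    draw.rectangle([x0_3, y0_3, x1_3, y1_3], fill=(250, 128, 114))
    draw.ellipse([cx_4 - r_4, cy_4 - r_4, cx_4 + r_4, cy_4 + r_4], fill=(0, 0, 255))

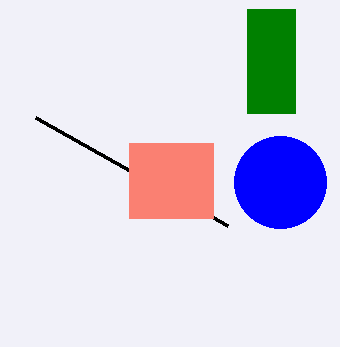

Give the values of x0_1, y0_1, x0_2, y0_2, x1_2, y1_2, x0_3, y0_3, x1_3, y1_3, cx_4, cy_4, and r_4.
x0_1 = 228; y0_1 = 226; x0_2 = 247; y0_2 = 9; x1_2 = 295; y1_2 = 113; x0_3 = 129; y0_3 = 143; x1_3 = 213; y1_3 = 218; cx_4 = 280; cy_4 = 182; r_4 = 46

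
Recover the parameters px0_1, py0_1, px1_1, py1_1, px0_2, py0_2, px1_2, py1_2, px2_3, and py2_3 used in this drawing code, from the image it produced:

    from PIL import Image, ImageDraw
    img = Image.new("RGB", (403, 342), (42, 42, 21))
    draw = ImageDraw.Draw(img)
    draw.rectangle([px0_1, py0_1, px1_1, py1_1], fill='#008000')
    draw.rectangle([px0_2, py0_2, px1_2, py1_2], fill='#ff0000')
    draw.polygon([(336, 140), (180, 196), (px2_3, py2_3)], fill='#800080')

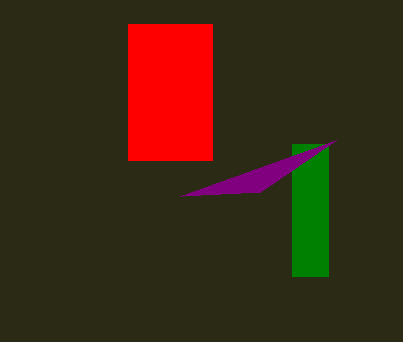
px0_1 = 292; py0_1 = 144; px1_1 = 328; py1_1 = 276; px0_2 = 128; py0_2 = 24; px1_2 = 212; py1_2 = 160; px2_3 = 260; py2_3 = 192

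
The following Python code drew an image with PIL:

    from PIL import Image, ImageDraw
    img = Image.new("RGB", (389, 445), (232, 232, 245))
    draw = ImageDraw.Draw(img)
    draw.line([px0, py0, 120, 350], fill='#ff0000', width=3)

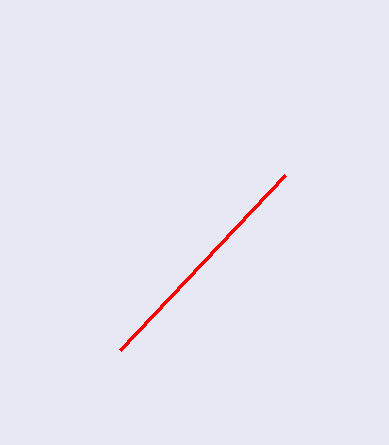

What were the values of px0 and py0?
px0 = 285
py0 = 175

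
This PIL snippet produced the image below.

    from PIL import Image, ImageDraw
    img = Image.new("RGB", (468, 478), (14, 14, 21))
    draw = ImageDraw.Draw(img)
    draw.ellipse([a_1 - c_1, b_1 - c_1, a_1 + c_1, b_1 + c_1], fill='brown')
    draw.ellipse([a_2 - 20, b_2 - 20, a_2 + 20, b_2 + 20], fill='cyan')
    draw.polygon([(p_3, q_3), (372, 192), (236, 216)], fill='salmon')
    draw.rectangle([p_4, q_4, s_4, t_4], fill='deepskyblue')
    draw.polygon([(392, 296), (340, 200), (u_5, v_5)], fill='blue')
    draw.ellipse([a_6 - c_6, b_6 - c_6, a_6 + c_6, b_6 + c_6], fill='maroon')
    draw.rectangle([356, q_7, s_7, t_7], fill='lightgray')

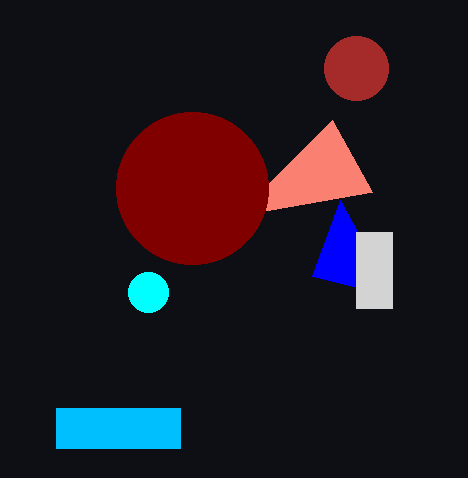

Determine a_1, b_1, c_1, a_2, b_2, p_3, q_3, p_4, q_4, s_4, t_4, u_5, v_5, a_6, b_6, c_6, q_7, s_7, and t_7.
a_1 = 356; b_1 = 68; c_1 = 32; a_2 = 148; b_2 = 292; p_3 = 332; q_3 = 120; p_4 = 56; q_4 = 408; s_4 = 180; t_4 = 448; u_5 = 312; v_5 = 276; a_6 = 192; b_6 = 188; c_6 = 76; q_7 = 232; s_7 = 392; t_7 = 308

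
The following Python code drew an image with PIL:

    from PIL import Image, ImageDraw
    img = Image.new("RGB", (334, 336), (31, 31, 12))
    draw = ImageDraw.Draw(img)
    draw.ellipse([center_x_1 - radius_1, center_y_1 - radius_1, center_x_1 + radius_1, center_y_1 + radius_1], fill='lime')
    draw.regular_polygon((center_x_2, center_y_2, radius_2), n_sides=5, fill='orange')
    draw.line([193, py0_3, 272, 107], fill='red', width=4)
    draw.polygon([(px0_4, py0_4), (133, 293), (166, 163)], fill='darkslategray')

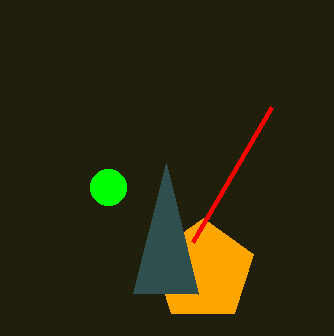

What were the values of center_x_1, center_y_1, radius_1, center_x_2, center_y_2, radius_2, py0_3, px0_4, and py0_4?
center_x_1 = 108
center_y_1 = 187
radius_1 = 18
center_x_2 = 203
center_y_2 = 271
radius_2 = 53
py0_3 = 242
px0_4 = 198
py0_4 = 294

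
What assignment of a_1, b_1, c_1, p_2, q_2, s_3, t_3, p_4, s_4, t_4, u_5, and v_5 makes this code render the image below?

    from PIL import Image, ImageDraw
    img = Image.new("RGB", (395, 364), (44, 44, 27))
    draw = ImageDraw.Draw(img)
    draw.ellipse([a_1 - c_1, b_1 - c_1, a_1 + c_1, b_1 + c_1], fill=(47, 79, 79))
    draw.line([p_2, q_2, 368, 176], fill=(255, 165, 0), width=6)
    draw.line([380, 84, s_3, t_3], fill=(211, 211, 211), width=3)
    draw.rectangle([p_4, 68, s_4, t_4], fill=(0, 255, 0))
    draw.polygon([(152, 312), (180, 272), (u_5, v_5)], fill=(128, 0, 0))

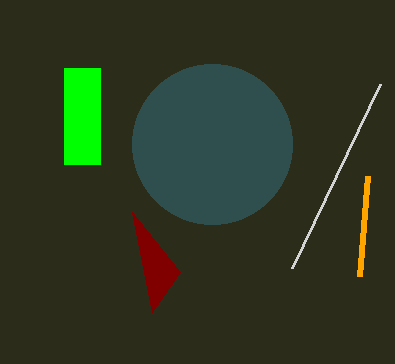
a_1 = 212; b_1 = 144; c_1 = 80; p_2 = 360; q_2 = 276; s_3 = 292; t_3 = 268; p_4 = 64; s_4 = 100; t_4 = 164; u_5 = 132; v_5 = 212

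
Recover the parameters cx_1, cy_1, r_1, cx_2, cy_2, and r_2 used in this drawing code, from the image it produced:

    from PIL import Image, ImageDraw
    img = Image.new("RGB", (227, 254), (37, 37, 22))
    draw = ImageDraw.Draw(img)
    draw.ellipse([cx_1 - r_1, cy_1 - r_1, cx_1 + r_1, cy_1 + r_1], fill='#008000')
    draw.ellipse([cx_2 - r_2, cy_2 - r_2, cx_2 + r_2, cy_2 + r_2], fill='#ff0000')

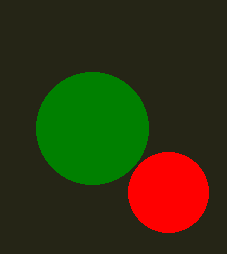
cx_1 = 92; cy_1 = 128; r_1 = 56; cx_2 = 168; cy_2 = 192; r_2 = 40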